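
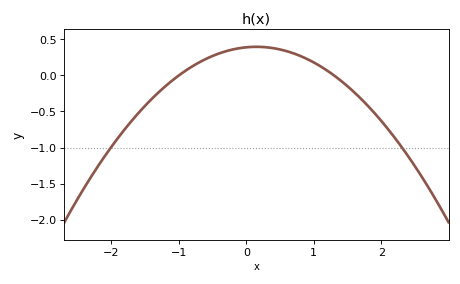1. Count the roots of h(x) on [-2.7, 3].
2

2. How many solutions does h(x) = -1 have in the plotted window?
2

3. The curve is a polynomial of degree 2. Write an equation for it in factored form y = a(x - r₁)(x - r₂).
y = -0.3(x + 1)(x - 1.3)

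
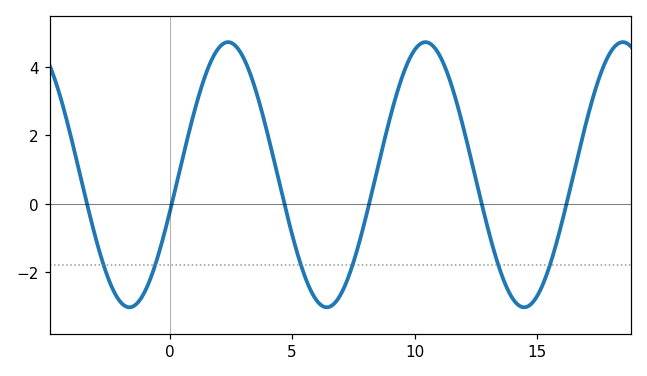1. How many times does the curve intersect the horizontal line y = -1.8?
6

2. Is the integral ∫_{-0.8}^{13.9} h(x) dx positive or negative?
positive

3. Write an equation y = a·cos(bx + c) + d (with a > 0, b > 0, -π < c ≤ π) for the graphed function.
y = 3.87cos(0.78x - 1.86) + 0.85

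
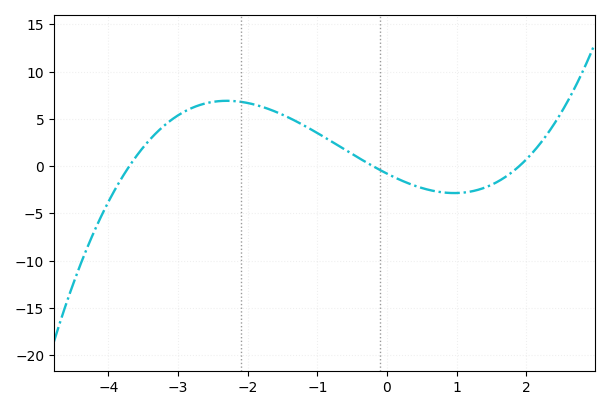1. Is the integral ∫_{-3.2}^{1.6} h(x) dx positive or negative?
positive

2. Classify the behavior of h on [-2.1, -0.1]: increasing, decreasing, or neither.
decreasing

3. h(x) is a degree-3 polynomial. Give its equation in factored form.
y = 0.56(x + 3.7)(x + 0.2)(x - 1.9)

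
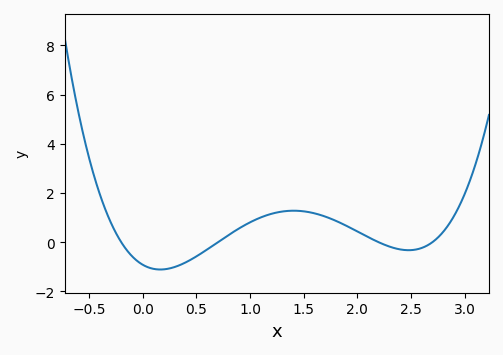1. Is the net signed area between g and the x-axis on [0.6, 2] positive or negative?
positive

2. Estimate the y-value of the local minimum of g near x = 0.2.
-1.2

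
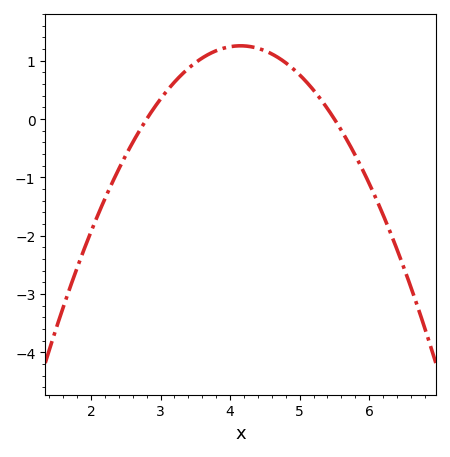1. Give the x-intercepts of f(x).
2.8, 5.5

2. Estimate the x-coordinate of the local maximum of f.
4.15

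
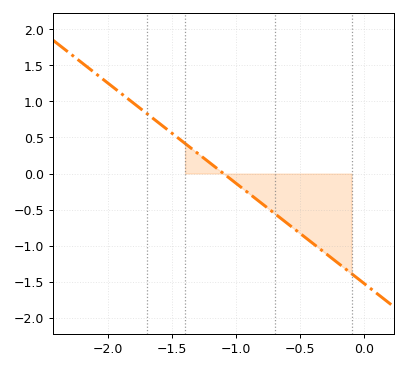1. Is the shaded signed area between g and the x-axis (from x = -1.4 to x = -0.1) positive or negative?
negative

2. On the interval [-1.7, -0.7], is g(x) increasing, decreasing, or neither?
decreasing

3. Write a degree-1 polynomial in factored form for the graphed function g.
y = -1.39(x + 1.1)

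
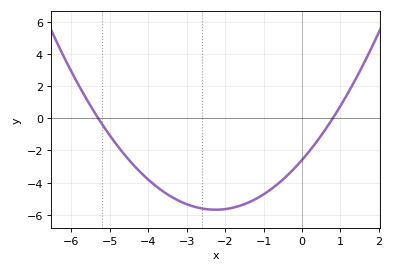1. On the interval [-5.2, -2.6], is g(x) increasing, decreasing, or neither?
decreasing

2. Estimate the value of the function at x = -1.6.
-5.4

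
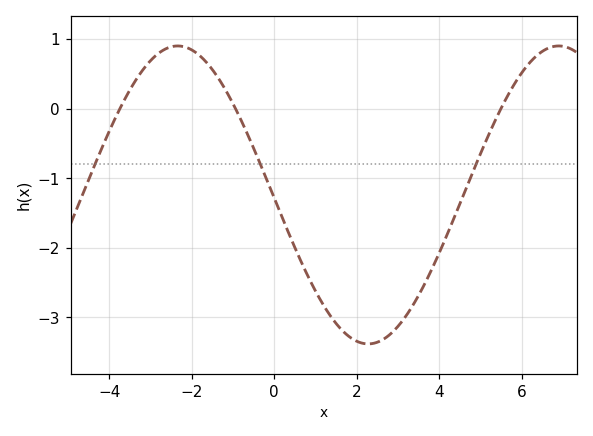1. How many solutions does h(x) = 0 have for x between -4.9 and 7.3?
3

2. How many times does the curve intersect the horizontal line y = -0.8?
3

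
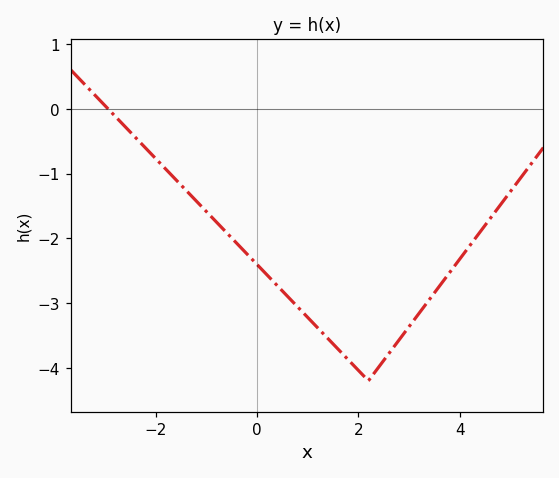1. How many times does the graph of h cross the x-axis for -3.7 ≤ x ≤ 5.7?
1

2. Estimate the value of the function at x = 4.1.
-2.22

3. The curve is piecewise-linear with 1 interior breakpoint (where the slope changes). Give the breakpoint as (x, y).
(2.2, -4.2)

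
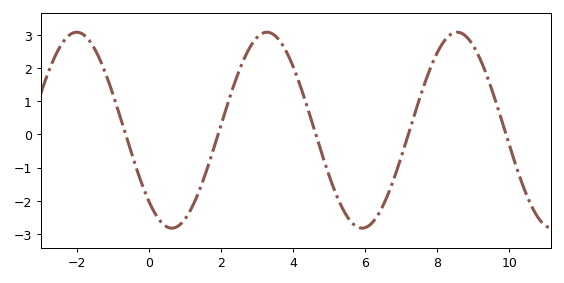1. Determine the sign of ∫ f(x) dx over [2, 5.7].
positive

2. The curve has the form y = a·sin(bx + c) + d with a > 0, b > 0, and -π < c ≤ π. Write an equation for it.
y = 2.96sin(1.19x - 2.32) + 0.13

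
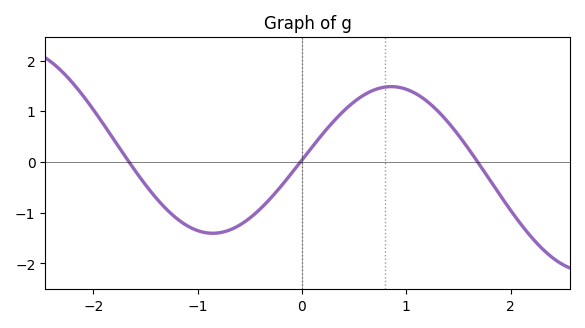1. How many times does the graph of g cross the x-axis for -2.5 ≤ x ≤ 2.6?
3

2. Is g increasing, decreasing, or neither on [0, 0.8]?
increasing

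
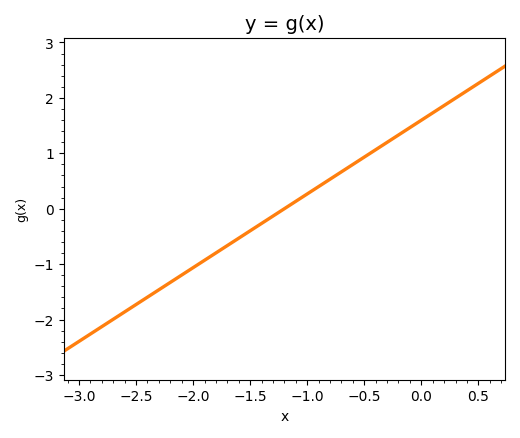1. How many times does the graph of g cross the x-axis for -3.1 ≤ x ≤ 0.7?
1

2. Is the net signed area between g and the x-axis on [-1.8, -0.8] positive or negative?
negative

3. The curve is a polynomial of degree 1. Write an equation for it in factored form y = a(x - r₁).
y = 1.33(x + 1.2)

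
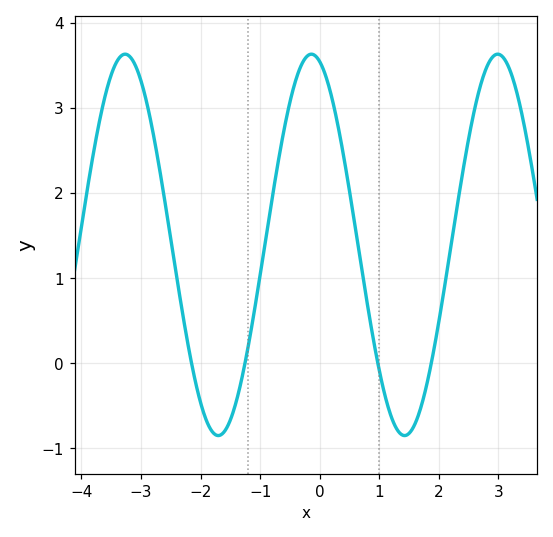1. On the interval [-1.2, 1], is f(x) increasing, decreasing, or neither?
neither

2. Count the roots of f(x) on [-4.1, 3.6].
4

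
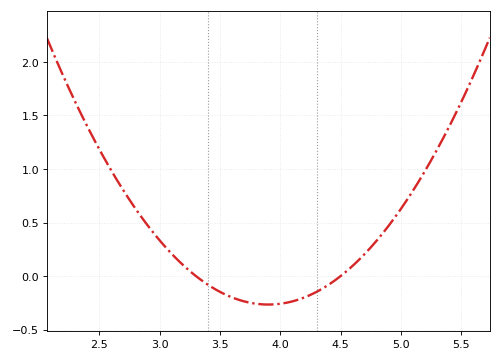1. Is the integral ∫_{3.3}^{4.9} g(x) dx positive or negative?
negative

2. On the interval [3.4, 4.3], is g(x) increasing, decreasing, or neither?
neither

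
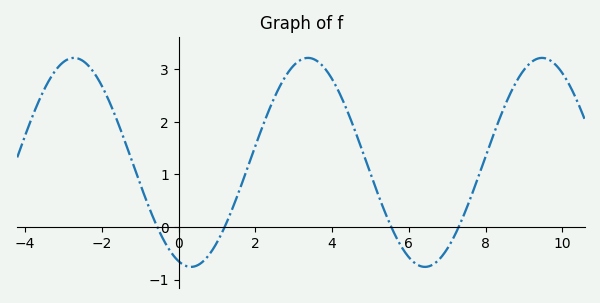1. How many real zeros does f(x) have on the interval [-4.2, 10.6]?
4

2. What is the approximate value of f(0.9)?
-0.4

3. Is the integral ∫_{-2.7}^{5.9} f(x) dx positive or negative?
positive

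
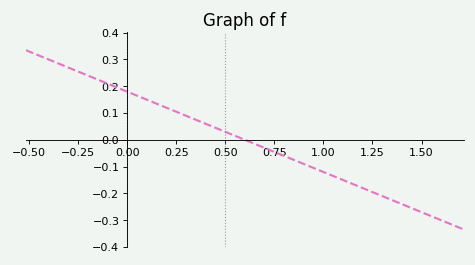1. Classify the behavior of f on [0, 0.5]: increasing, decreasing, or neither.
decreasing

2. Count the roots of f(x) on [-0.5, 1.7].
1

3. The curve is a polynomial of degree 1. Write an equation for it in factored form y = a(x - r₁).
y = -0.3(x - 0.6)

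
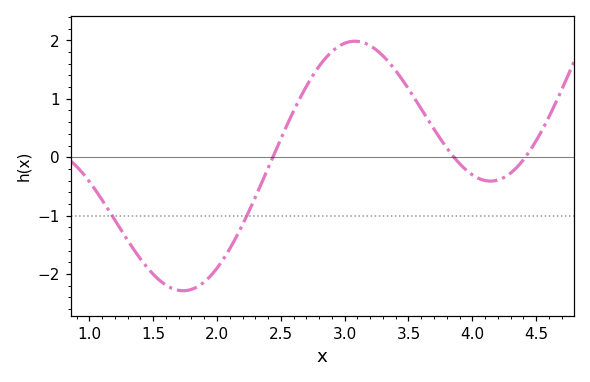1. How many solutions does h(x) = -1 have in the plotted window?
2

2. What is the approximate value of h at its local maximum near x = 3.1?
2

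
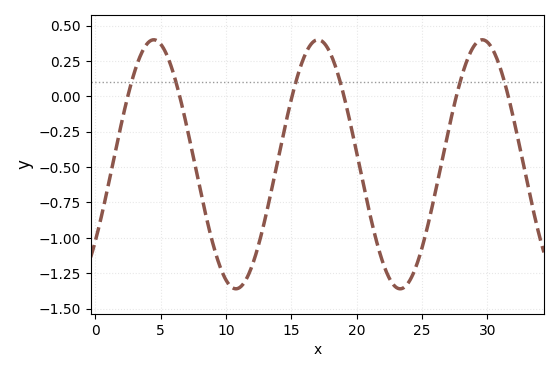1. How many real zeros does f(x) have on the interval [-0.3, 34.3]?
6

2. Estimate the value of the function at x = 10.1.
-1.31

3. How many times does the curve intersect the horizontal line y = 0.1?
6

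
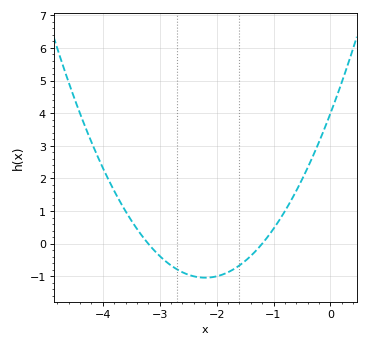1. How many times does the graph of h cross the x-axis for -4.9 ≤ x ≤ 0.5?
2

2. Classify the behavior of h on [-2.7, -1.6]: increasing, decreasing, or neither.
neither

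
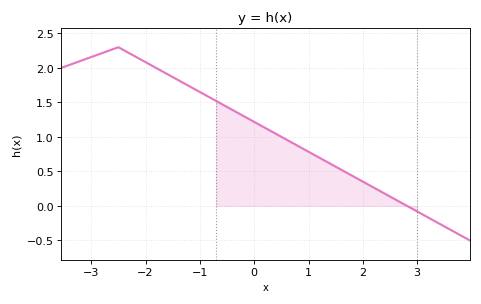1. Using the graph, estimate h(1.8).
0.45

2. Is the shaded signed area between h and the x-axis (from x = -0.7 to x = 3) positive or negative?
positive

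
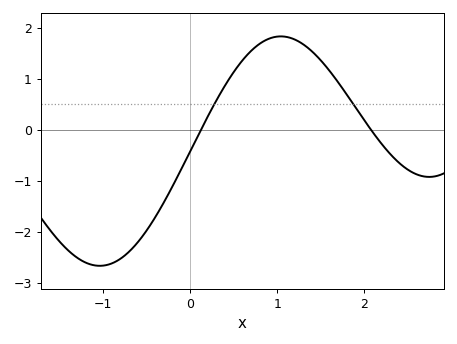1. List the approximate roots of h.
0.121, 2.08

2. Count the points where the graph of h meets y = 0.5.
2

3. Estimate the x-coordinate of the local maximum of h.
1.04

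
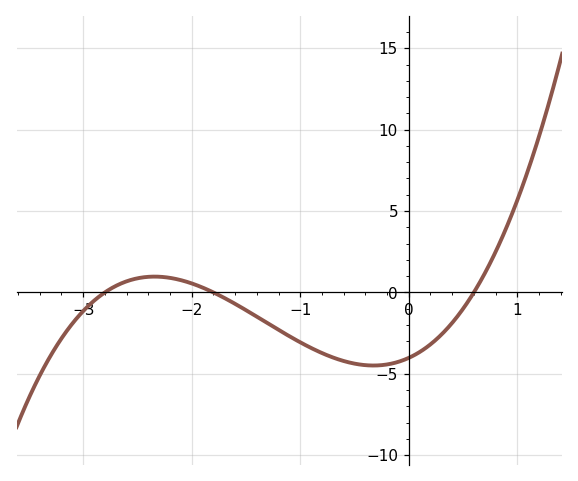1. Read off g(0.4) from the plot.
-2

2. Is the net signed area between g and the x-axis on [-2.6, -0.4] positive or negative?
negative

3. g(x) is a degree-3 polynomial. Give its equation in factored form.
y = 1.33(x + 2.8)(x + 1.8)(x - 0.6)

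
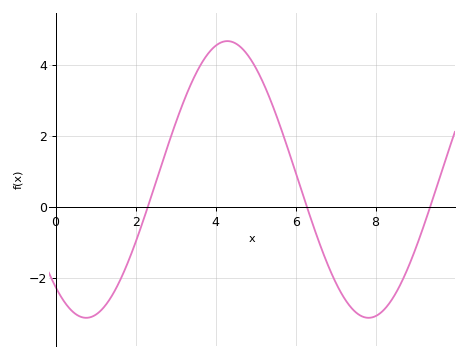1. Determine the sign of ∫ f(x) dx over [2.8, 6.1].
positive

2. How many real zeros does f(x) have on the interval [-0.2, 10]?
3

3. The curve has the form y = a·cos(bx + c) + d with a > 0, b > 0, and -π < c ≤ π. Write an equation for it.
y = 3.89cos(0.89x + 2.5) + 0.78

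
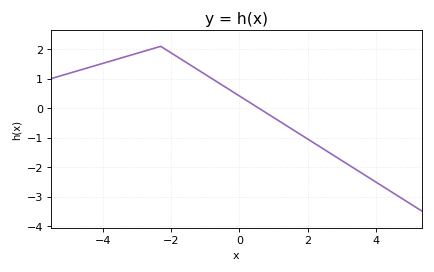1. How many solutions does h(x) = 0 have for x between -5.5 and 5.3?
1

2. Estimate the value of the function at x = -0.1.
0.5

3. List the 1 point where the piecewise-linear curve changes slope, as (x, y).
(-2.3, 2.1)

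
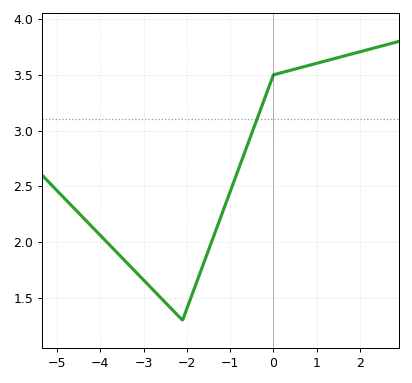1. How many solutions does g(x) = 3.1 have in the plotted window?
1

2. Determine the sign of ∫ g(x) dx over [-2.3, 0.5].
positive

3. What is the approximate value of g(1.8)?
3.7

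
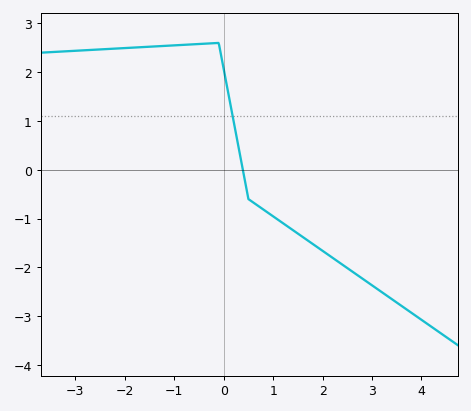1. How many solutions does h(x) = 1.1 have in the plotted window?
1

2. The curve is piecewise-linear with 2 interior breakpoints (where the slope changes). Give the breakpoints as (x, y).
(-0.1, 2.6); (0.5, -0.6)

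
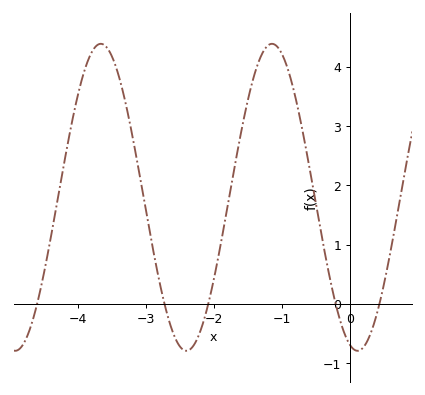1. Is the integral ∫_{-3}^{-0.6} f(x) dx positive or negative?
positive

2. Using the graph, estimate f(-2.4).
-0.79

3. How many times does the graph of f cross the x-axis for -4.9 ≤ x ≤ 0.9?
5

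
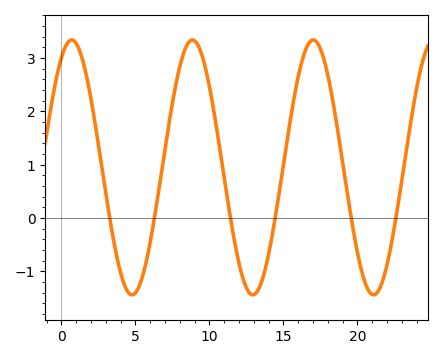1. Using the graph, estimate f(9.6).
2.95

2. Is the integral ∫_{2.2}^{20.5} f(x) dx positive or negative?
positive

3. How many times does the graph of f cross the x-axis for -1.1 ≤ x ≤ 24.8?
6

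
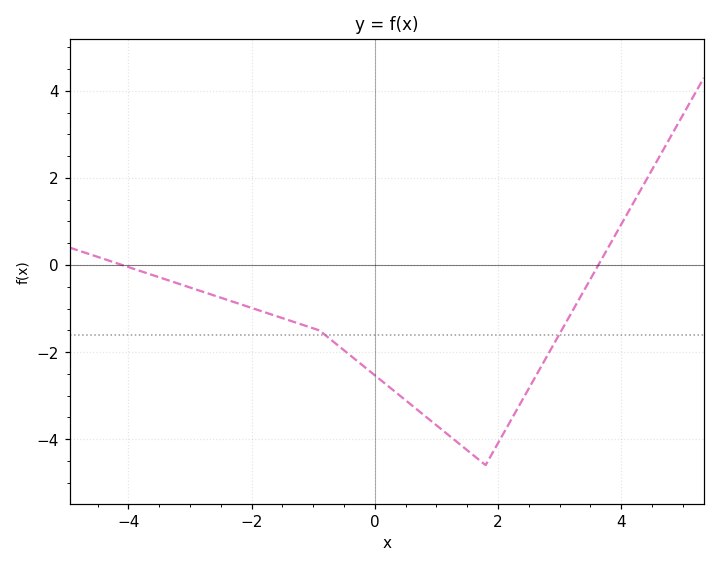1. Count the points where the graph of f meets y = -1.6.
2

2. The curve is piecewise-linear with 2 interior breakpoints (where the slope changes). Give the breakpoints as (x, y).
(-0.9, -1.5); (1.8, -4.6)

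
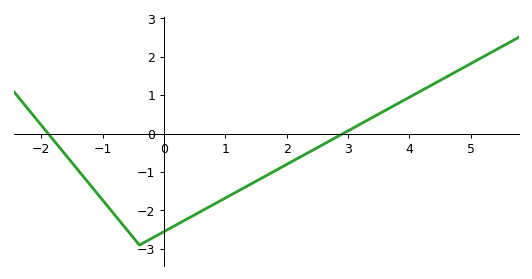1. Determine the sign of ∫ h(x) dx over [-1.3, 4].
negative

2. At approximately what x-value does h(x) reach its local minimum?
-0.4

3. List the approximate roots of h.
-1.8, 3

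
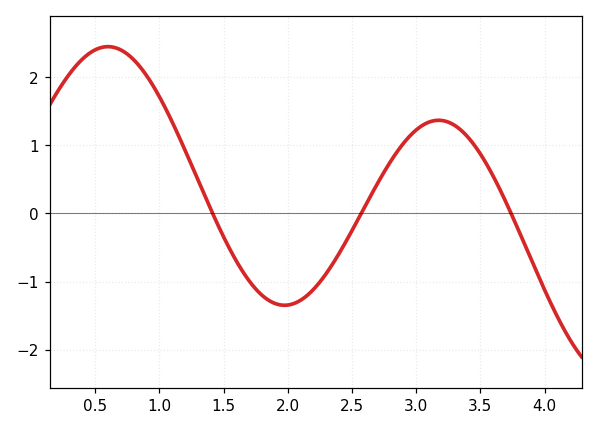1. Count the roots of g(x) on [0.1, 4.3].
3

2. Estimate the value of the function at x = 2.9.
1.03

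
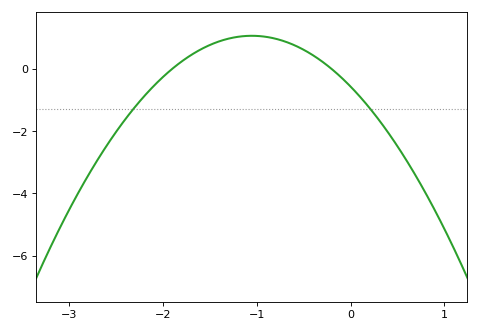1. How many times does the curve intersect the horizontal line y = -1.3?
2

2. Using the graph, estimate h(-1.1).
1.07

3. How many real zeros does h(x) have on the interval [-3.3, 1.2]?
2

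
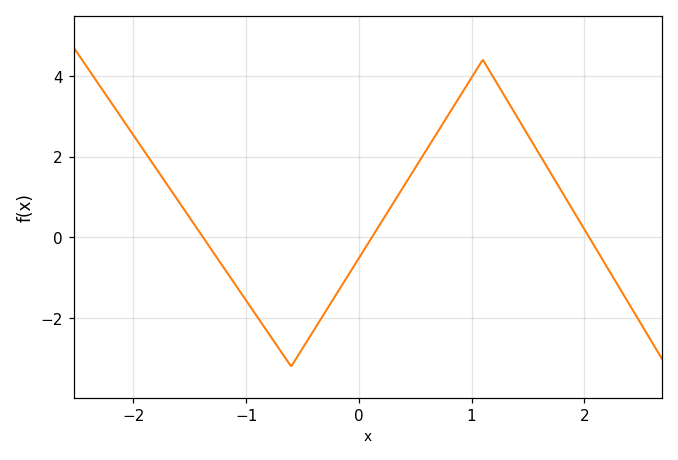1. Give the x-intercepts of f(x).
-1.4, 0.1, 2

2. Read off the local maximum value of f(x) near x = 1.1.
4.4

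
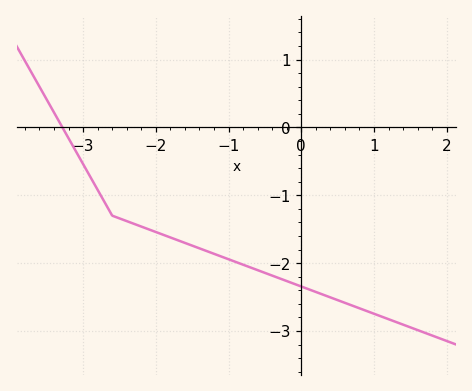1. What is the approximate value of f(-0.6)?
-2.1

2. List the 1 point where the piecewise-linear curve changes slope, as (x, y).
(-2.6, -1.3)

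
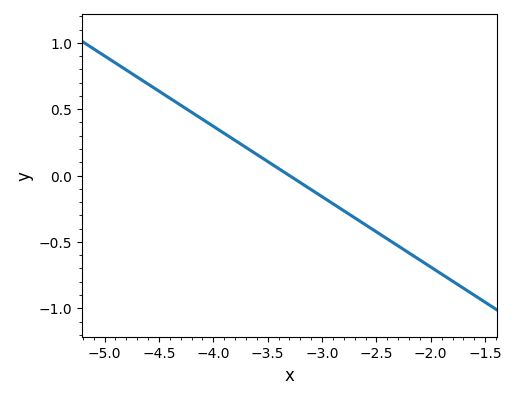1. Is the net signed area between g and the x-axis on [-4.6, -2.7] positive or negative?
positive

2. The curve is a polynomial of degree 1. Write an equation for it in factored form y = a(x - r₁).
y = -0.53(x + 3.3)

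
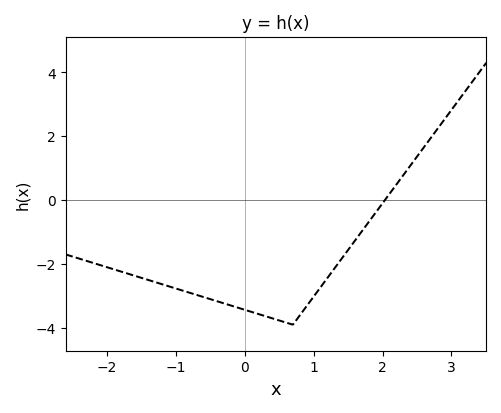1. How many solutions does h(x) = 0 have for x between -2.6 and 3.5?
1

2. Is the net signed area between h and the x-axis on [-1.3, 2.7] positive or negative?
negative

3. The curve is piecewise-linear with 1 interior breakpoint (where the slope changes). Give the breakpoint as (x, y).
(0.7, -3.9)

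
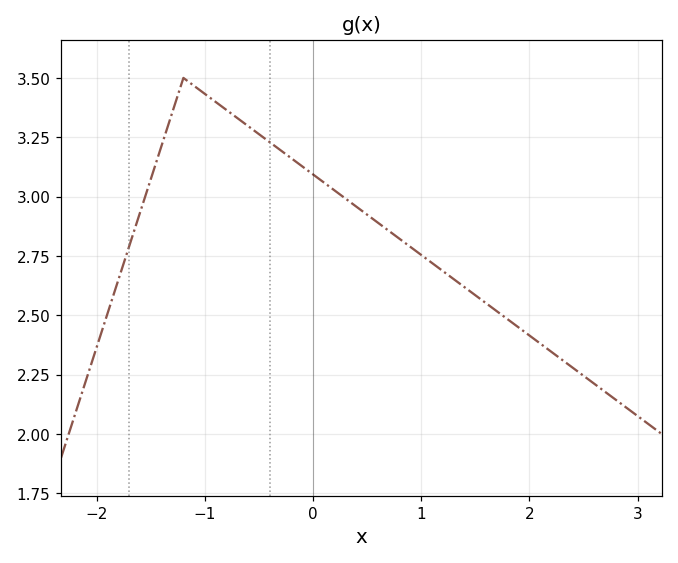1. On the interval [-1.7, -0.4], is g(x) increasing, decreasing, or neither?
neither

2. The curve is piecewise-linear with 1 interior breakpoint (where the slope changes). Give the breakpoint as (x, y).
(-1.2, 3.5)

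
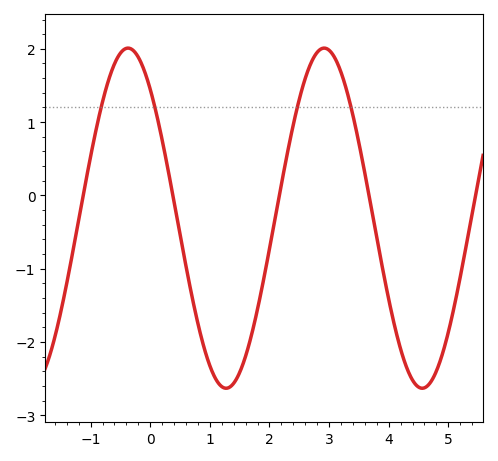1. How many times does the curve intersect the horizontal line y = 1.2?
4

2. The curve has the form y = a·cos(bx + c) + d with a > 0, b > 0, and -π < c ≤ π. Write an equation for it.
y = 2.32cos(1.91x + 0.71) - 0.31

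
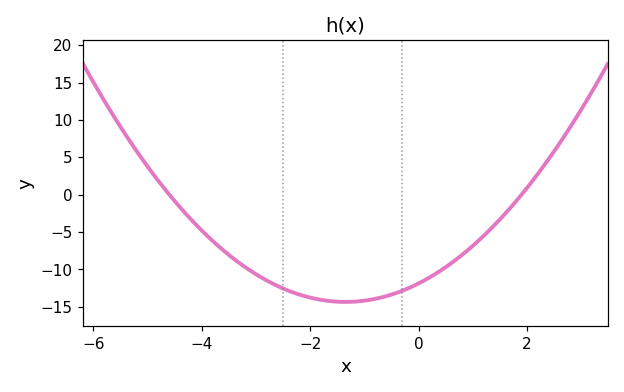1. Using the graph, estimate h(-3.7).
-6.85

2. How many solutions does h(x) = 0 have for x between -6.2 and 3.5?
2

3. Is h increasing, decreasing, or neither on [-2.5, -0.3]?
neither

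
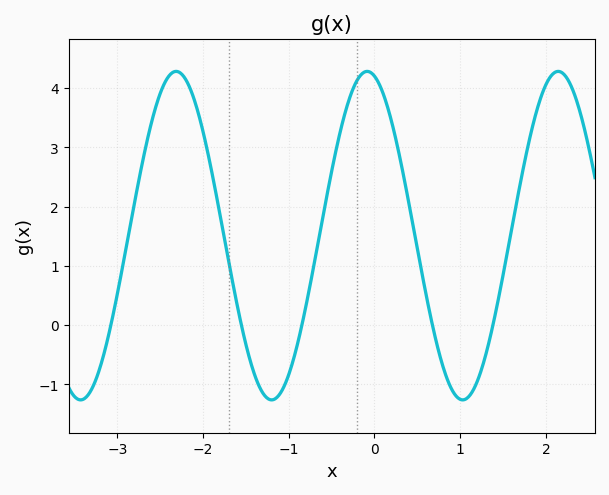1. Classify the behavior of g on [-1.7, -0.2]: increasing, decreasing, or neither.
neither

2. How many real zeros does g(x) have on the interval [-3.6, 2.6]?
5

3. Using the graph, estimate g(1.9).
3.65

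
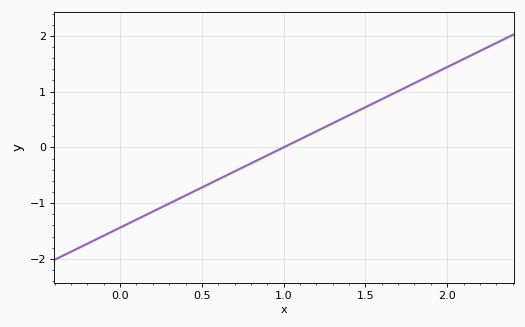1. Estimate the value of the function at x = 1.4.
0.6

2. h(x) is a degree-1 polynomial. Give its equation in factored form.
y = 1.44(x - 1)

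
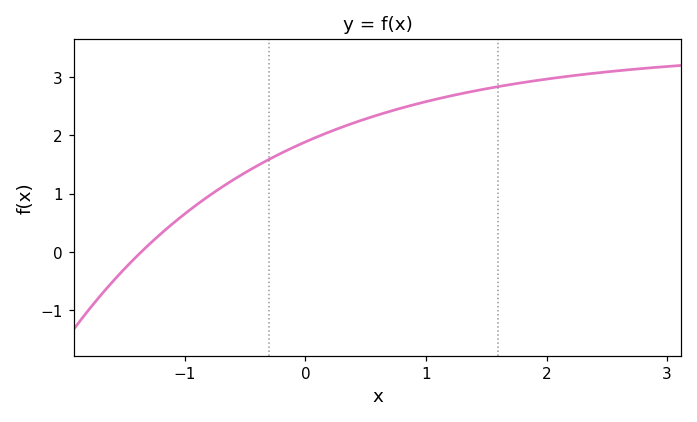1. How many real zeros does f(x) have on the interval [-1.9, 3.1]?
1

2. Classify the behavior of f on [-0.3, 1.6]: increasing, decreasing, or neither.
increasing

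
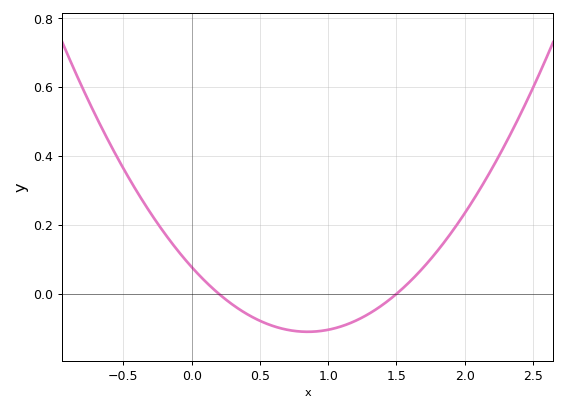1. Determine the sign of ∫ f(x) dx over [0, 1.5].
negative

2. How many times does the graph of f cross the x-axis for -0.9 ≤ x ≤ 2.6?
2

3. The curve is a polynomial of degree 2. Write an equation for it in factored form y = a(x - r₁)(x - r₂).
y = 0.26(x - 0.2)(x - 1.5)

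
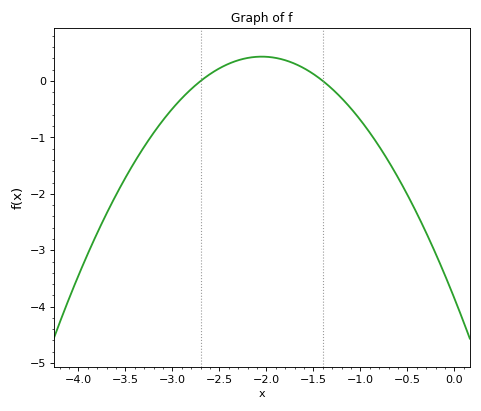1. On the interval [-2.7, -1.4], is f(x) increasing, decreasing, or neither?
neither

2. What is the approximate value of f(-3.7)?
-2.35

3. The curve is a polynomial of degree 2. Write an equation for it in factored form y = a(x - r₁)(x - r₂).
y = -1.02(x + 2.7)(x + 1.4)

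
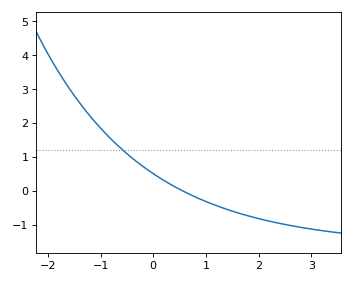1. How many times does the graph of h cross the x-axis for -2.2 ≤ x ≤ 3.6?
1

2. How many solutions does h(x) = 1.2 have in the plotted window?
1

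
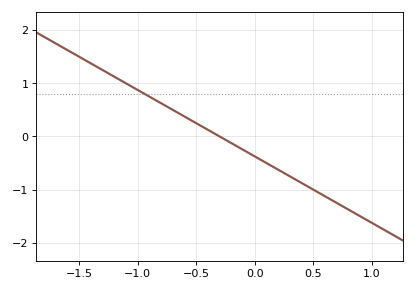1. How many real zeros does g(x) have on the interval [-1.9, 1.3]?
1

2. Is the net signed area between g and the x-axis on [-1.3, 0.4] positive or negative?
positive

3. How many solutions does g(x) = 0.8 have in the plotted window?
1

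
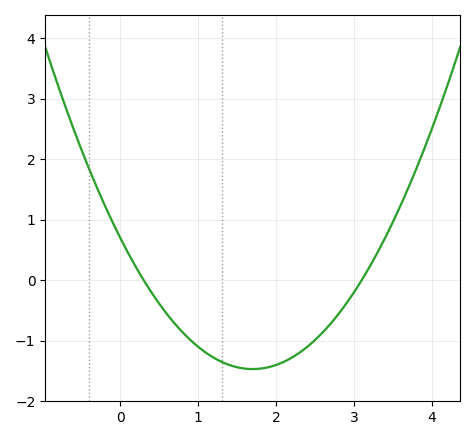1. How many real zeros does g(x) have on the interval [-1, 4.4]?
2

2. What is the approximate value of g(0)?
0.698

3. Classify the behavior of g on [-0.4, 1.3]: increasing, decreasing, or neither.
decreasing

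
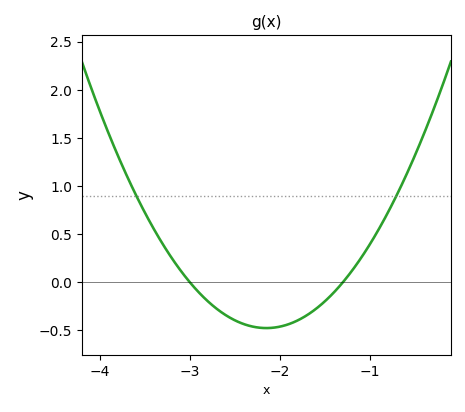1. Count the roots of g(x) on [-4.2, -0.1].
2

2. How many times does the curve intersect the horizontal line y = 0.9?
2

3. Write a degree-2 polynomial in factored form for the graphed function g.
y = 0.66(x + 3)(x + 1.3)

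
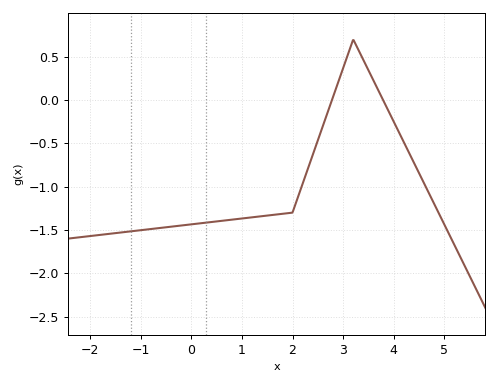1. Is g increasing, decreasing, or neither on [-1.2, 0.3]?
increasing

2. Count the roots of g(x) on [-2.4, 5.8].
2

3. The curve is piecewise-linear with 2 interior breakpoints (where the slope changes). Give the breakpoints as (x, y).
(2, -1.3); (3.2, 0.7)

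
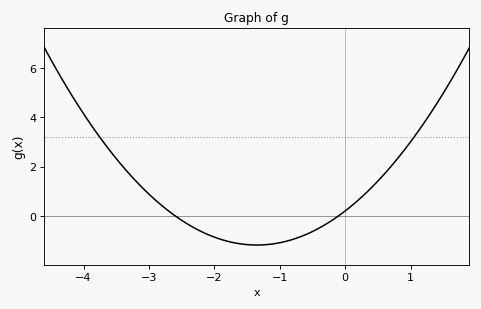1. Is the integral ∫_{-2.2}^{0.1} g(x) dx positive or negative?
negative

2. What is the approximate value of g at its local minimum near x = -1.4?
-1.19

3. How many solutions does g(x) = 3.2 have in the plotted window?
2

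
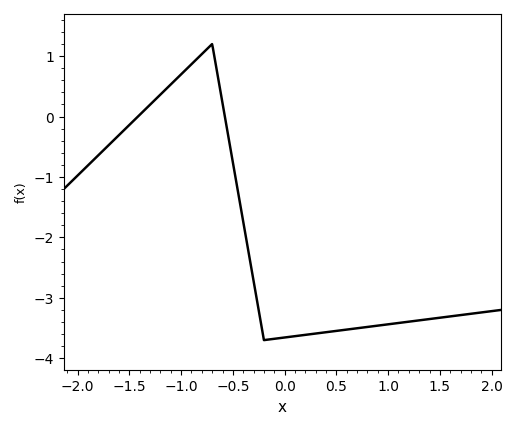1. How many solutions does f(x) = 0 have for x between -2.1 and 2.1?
2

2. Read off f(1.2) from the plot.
-3.4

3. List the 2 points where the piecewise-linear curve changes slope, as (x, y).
(-0.7, 1.2); (-0.2, -3.7)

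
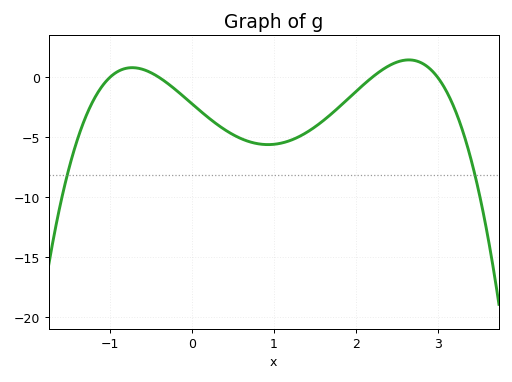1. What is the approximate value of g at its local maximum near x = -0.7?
1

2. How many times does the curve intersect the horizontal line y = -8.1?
2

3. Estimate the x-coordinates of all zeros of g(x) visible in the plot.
-1, -0.4, 2.2, 3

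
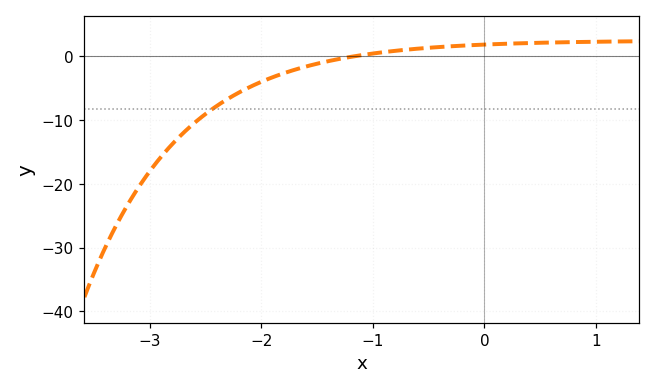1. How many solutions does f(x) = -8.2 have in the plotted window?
1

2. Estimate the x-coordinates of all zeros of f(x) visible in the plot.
-1.2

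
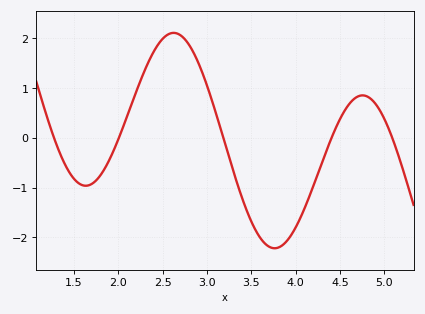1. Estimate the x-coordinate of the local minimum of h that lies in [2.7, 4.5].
3.8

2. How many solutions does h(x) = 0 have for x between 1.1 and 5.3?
5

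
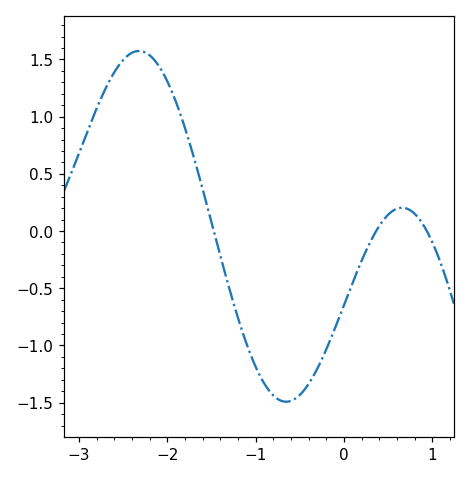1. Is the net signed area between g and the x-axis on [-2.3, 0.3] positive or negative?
negative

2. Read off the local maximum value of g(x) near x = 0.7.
0.2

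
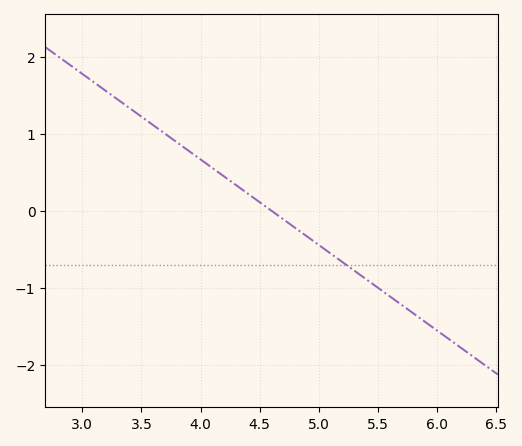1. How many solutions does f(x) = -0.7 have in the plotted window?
1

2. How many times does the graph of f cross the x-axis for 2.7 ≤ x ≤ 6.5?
1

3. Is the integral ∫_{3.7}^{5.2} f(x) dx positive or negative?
positive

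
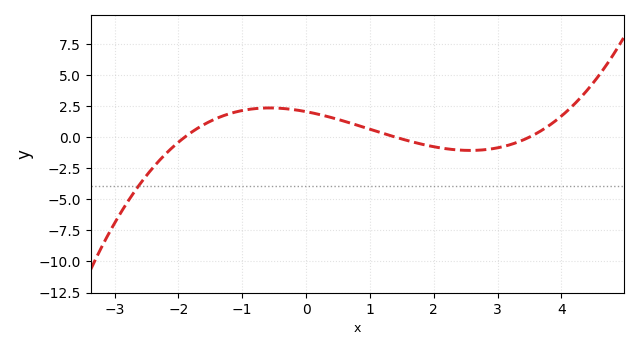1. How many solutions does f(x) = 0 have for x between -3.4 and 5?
3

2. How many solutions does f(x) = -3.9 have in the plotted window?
1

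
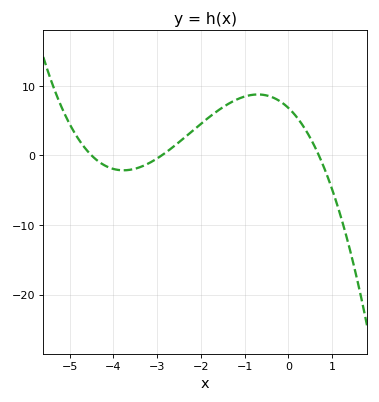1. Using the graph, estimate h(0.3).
5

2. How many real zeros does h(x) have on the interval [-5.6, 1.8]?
3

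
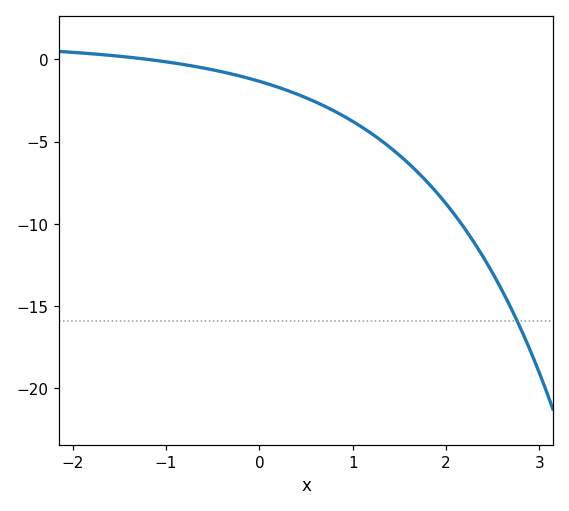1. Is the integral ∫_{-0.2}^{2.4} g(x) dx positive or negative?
negative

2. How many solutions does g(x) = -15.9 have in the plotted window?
1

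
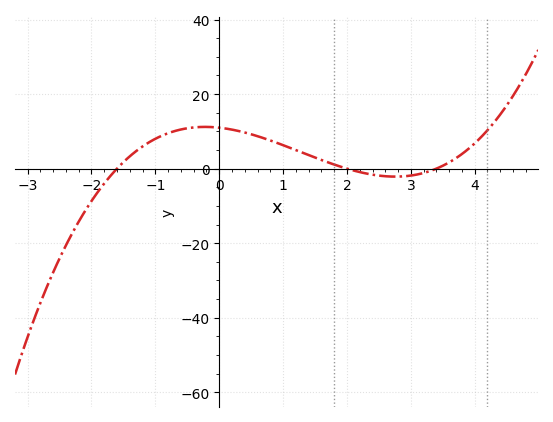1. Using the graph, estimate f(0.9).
6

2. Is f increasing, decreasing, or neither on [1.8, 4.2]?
neither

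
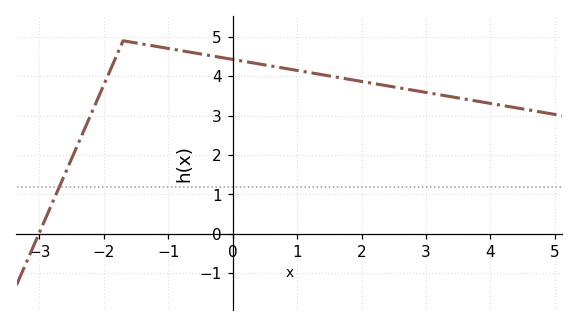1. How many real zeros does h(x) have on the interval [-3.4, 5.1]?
1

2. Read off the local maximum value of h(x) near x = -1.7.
4.9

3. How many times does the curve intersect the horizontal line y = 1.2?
1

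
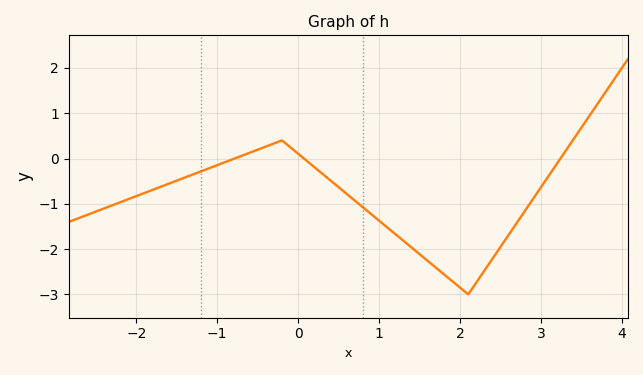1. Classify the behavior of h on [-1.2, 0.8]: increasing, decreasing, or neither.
neither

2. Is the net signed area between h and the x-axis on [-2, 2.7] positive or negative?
negative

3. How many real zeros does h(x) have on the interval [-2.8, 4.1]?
3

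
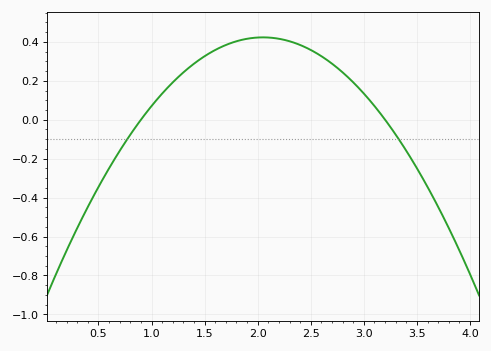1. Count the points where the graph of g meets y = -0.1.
2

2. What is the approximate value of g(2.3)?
0.4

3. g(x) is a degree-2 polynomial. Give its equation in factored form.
y = -0.32(x - 0.9)(x - 3.2)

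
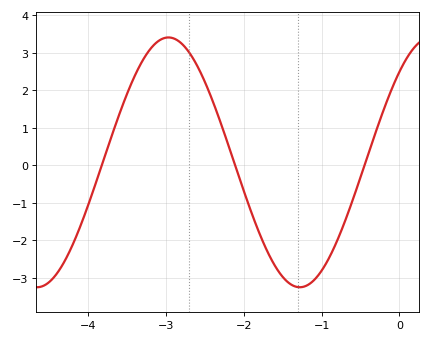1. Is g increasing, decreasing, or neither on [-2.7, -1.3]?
decreasing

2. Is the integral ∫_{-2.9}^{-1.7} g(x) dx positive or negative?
positive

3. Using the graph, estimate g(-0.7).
-1.49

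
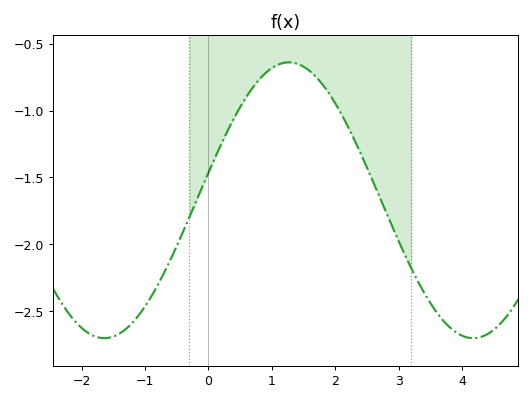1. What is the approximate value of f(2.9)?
-1.85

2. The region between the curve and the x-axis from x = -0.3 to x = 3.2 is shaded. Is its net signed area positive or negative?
negative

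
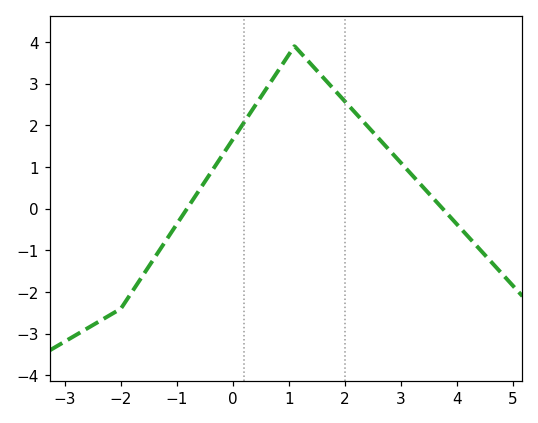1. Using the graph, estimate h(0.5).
2.7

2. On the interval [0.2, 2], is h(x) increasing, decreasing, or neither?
neither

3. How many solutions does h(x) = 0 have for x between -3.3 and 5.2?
2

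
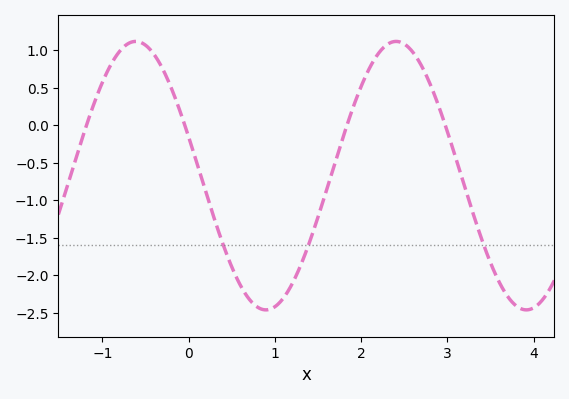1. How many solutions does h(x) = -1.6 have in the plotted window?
3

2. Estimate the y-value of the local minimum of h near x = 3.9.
-2.45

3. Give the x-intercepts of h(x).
-1.2, 0, 1.8, 3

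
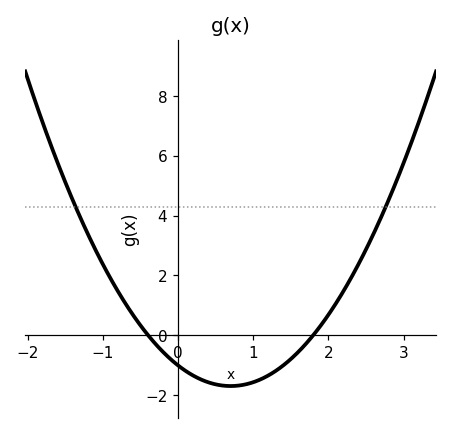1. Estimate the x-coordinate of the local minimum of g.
0.7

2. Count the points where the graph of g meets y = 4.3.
2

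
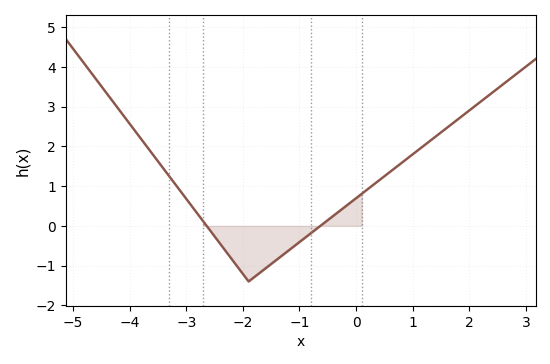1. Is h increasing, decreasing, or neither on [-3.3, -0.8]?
neither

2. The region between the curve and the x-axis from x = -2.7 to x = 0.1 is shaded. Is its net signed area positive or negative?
negative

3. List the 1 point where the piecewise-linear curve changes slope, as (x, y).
(-1.9, -1.4)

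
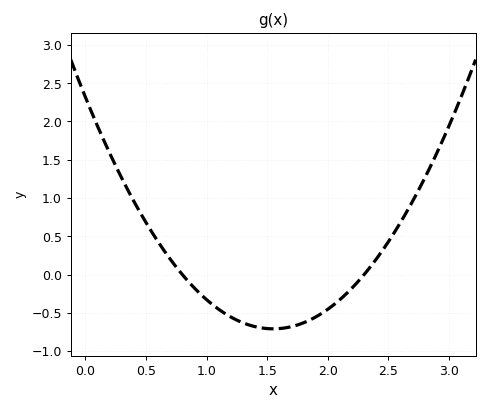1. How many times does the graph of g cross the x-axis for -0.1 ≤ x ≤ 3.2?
2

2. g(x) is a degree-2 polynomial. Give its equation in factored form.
y = 1.26(x - 0.8)(x - 2.3)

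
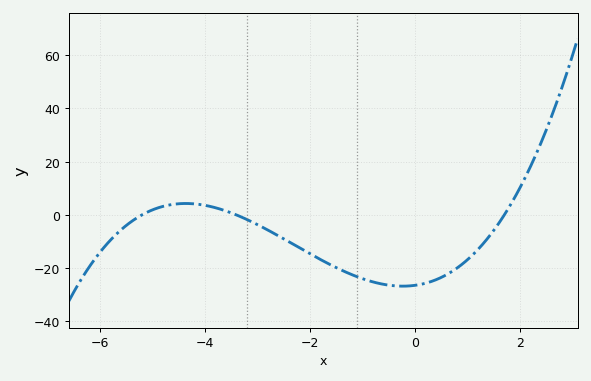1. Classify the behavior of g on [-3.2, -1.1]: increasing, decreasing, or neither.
decreasing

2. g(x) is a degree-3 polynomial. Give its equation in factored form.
y = 0.88(x + 5.2)(x + 3.4)(x - 1.7)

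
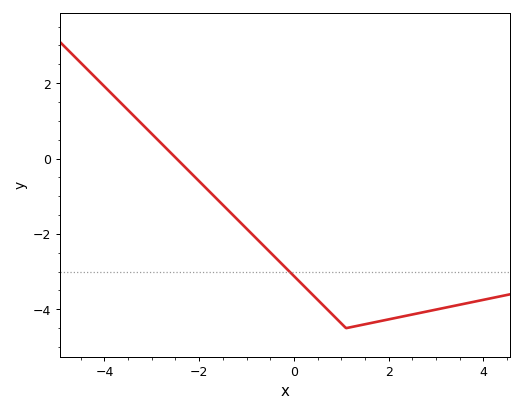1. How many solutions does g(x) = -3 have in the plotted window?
1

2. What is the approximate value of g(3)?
-4.01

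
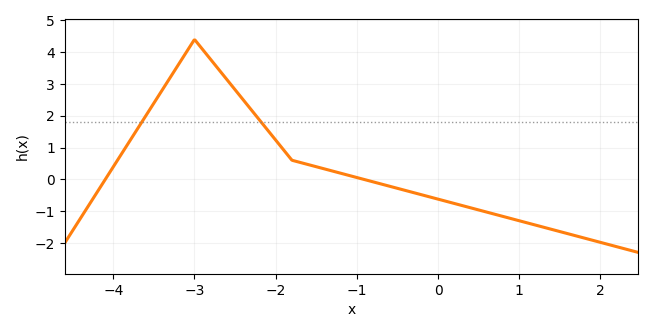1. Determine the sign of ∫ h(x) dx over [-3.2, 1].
positive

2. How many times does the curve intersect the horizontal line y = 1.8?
2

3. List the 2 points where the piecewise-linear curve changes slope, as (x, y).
(-3, 4.4); (-1.8, 0.6)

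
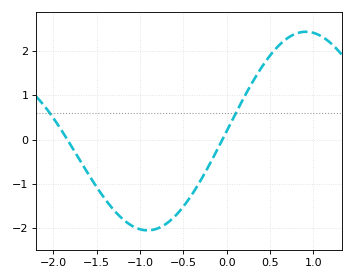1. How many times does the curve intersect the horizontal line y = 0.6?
2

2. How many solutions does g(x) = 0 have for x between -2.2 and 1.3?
2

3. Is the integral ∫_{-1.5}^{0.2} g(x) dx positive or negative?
negative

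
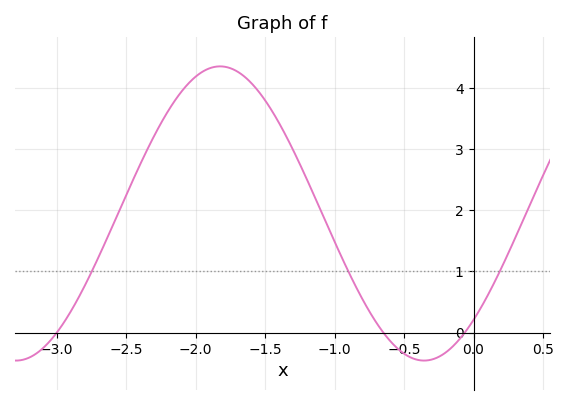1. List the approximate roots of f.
-3, -0.649, -0.062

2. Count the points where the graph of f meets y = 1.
3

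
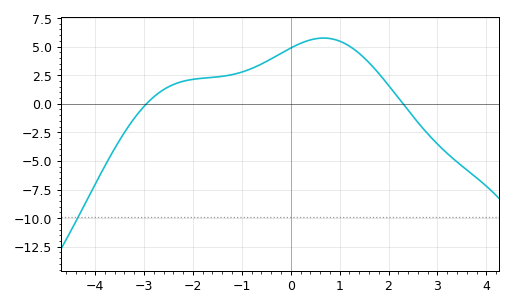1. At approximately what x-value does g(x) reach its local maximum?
0.674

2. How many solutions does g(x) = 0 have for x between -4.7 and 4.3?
2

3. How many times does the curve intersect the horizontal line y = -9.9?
1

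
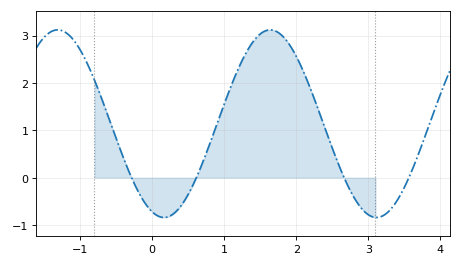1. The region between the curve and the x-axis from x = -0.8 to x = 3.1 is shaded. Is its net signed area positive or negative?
positive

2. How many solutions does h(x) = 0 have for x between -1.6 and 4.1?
4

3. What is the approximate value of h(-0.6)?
1.3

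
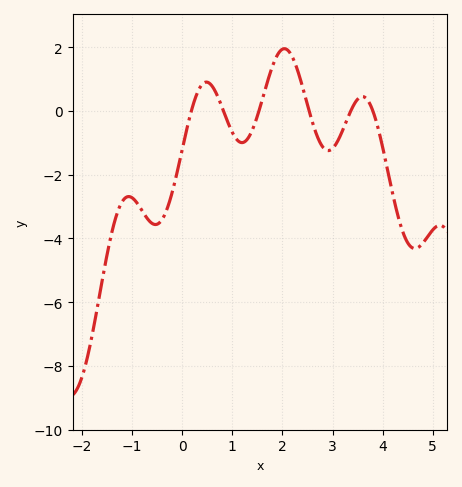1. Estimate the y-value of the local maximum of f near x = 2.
2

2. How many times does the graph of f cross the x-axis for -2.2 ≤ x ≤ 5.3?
6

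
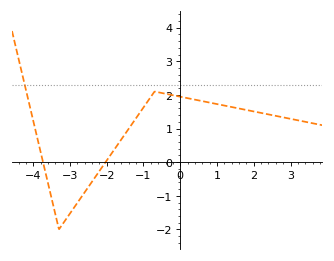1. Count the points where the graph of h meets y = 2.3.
1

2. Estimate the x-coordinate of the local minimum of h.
-3.2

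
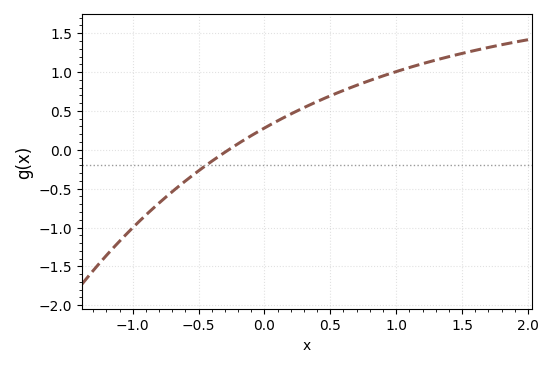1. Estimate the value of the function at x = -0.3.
-0.031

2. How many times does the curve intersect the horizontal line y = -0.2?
1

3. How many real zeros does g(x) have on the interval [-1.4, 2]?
1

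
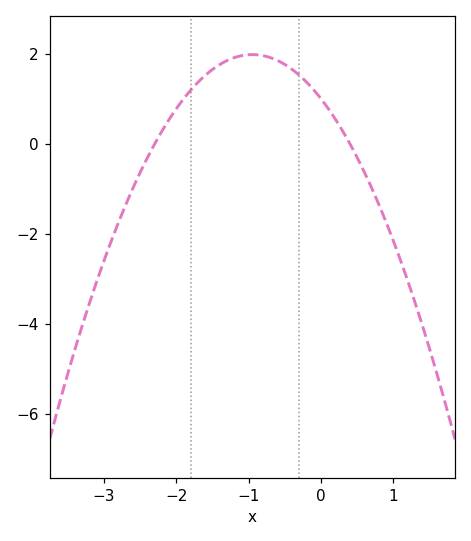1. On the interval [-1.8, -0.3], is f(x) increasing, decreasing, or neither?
neither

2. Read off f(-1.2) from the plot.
1.92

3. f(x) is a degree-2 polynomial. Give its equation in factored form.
y = -1.09(x + 2.3)(x - 0.4)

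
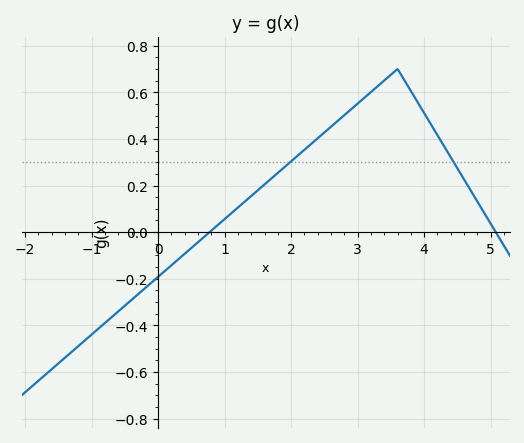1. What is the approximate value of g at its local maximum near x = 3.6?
0.7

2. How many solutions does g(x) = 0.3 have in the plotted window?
2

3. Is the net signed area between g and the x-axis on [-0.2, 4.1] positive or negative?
positive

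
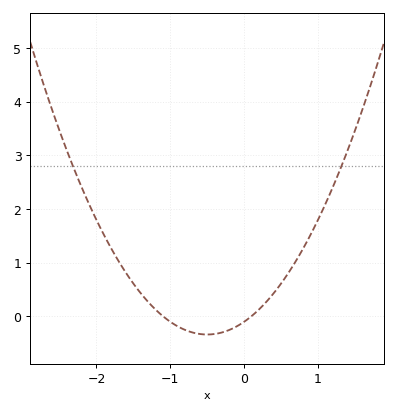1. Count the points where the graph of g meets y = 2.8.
2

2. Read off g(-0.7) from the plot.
-0.3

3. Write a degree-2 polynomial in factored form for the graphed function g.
y = 0.95(x + 1.1)(x - 0.1)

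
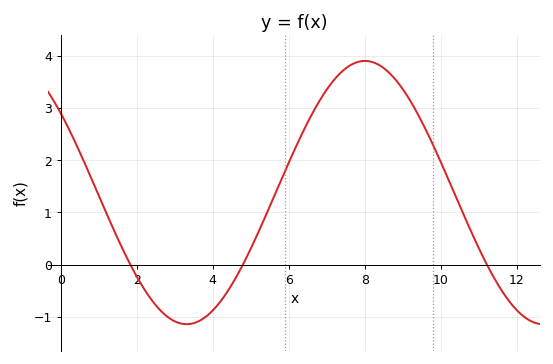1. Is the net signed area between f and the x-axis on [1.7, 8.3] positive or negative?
positive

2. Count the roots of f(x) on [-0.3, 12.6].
3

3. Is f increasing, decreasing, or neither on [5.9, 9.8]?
neither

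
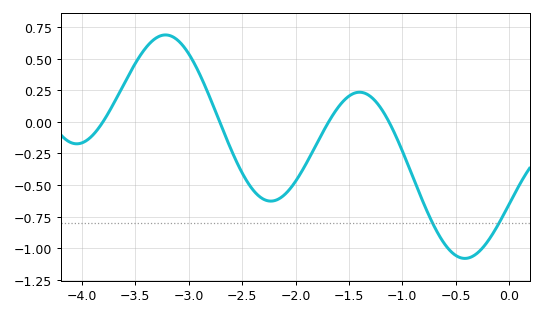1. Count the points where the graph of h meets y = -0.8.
2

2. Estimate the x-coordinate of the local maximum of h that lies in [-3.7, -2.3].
-3.2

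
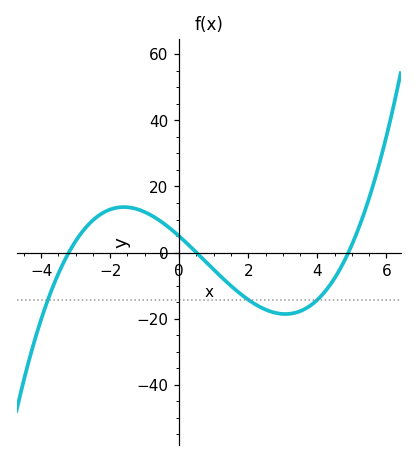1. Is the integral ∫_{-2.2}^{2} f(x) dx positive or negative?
positive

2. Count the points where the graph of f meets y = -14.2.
3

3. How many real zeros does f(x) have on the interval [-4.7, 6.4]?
3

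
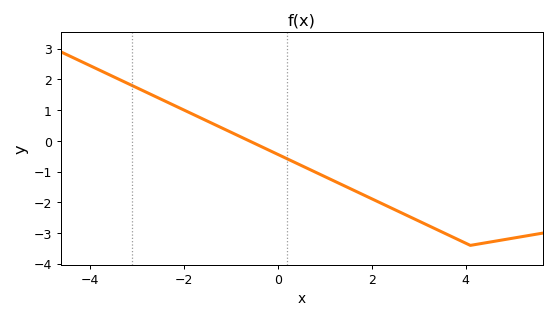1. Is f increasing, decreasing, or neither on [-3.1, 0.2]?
decreasing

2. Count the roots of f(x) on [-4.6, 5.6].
1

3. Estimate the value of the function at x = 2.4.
-2.17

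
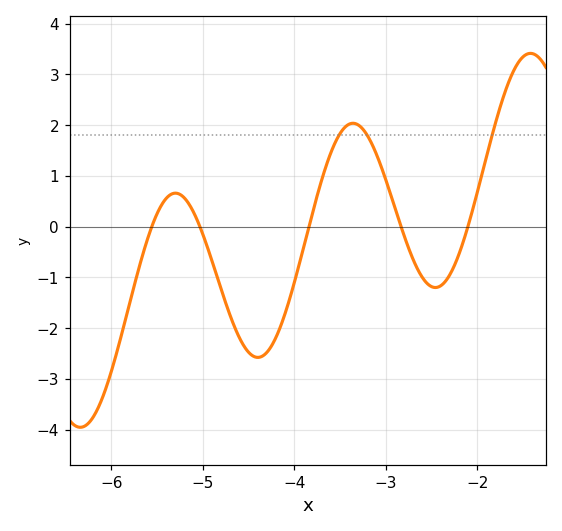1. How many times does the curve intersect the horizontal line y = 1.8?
3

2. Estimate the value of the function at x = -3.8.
0.3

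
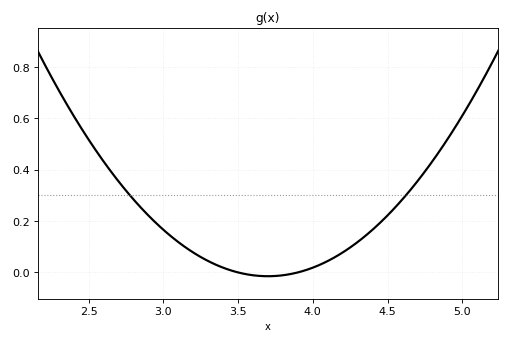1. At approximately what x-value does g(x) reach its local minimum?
3.7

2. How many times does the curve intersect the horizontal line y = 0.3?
2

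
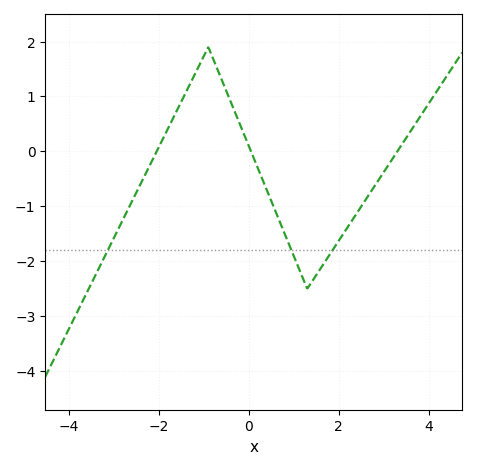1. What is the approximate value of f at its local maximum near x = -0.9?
1.9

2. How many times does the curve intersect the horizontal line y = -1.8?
3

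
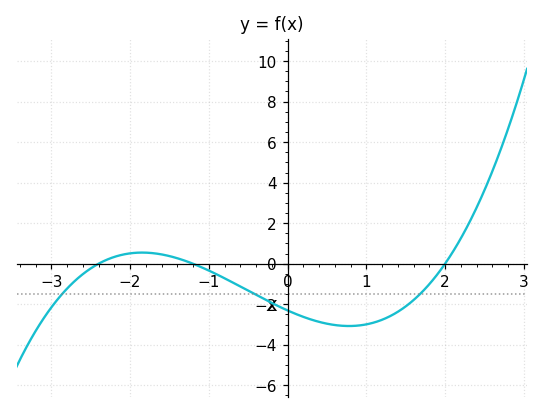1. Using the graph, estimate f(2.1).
0.6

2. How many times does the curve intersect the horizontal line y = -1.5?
3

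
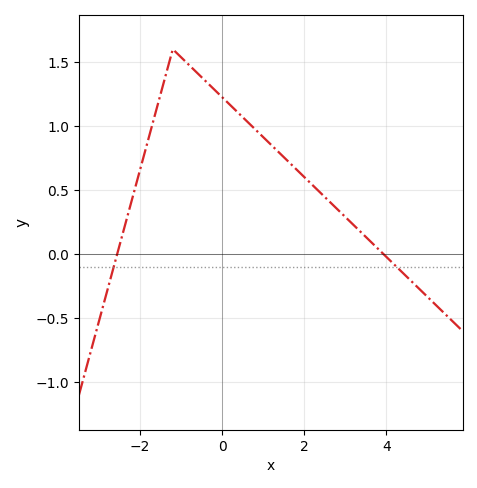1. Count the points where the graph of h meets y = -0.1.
2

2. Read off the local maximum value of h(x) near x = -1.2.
1.6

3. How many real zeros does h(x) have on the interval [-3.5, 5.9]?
2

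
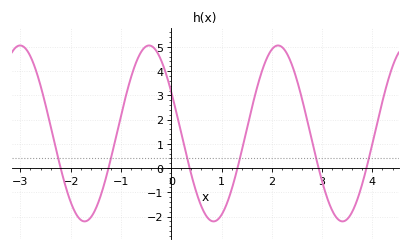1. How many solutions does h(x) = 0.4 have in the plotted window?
6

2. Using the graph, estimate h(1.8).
4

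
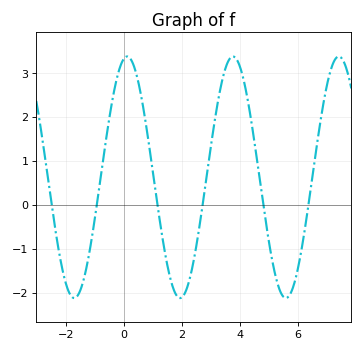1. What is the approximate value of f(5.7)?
-2.07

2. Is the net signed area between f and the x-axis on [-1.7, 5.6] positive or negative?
positive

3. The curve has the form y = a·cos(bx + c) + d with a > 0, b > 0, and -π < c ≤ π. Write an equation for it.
y = 2.75cos(1.72x - 0.18) + 0.63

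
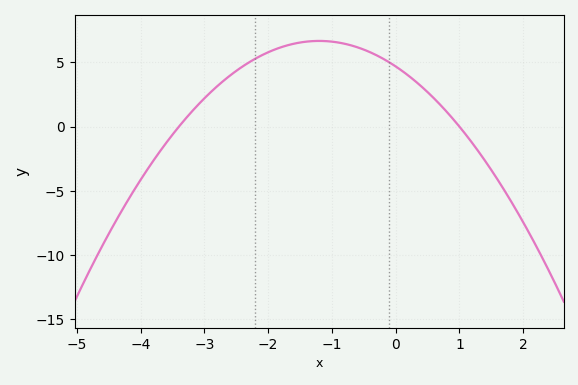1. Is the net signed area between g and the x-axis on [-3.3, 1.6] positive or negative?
positive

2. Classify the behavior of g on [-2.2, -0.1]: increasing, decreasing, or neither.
neither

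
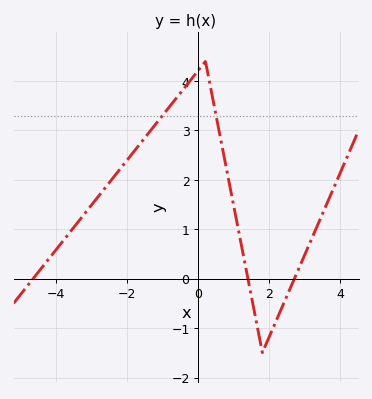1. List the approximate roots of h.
-4.65, 1.39, 2.7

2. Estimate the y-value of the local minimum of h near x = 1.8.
-1.5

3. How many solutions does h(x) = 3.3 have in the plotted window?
2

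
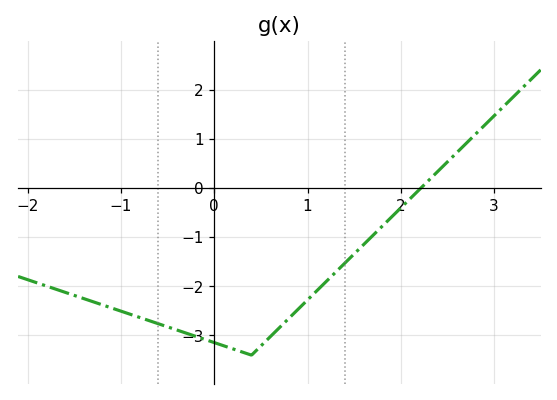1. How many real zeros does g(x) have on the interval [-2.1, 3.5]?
1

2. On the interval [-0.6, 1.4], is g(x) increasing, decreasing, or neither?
neither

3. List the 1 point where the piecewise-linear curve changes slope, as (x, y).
(0.4, -3.4)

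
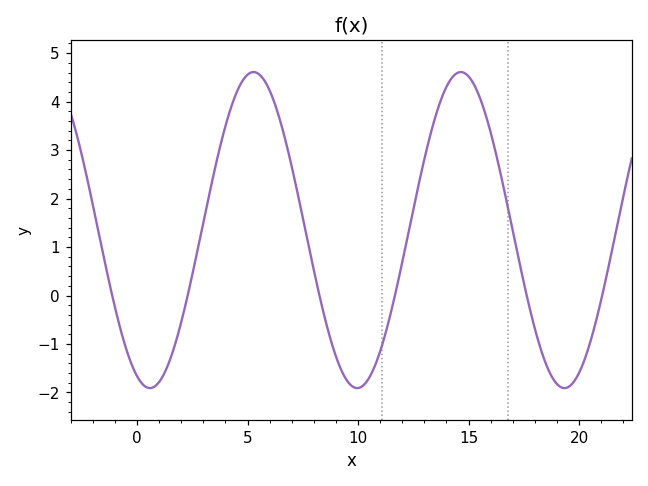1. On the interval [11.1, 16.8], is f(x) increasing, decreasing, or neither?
neither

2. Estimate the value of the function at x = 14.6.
4.6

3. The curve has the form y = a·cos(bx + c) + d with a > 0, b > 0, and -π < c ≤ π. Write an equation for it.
y = 3.26cos(0.67x + 2.8) + 1.35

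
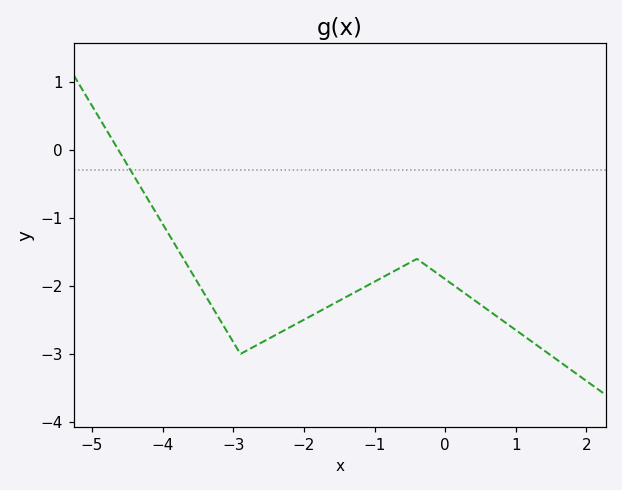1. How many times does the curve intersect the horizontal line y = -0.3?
1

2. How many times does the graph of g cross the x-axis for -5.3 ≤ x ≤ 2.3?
1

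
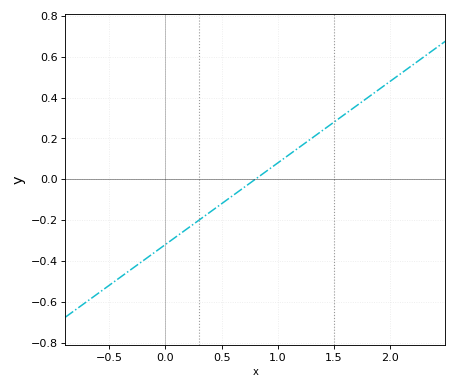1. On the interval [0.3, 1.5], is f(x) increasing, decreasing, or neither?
increasing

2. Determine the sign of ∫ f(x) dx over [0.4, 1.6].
positive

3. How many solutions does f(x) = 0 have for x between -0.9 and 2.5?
1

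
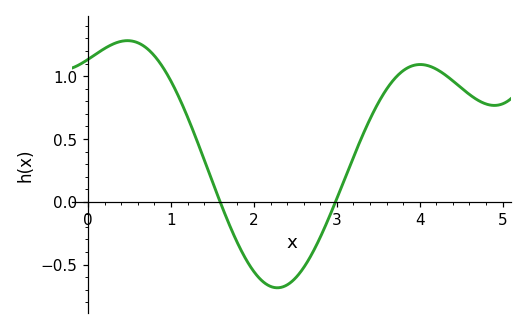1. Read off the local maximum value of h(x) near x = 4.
1.09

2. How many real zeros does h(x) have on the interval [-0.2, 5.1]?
2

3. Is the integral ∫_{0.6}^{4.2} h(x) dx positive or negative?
positive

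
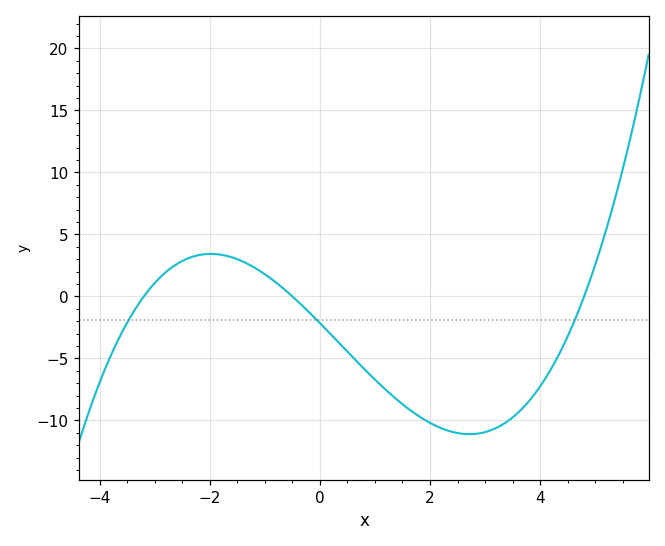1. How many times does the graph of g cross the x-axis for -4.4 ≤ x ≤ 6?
3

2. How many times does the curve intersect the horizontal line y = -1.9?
3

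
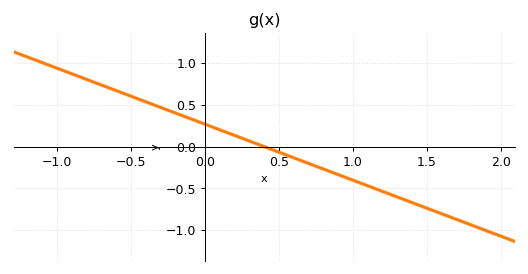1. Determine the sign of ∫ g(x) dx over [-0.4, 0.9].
positive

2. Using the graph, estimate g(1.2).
-0.536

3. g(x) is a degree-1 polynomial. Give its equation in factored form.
y = -0.67(x - 0.4)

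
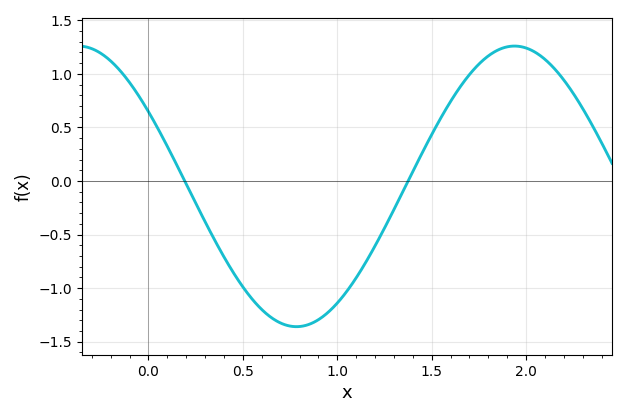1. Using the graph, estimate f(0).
0.647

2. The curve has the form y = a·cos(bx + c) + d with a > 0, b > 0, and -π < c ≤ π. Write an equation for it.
y = 1.31cos(2.72x + 1.01) - 0.05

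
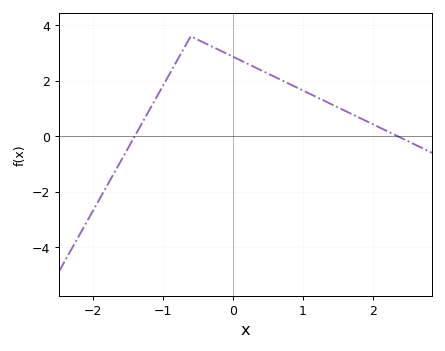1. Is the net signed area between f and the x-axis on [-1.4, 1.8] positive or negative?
positive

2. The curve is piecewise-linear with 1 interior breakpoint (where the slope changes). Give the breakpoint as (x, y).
(-0.6, 3.6)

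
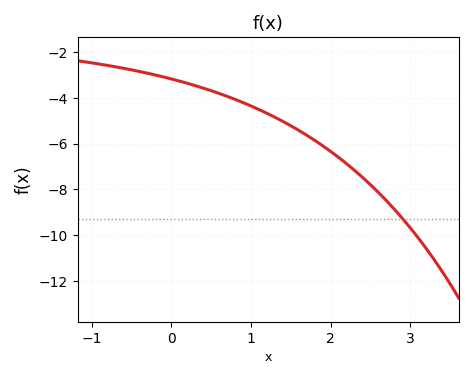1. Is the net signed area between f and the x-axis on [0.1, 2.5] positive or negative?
negative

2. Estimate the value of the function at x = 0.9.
-4.2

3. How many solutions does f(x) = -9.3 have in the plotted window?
1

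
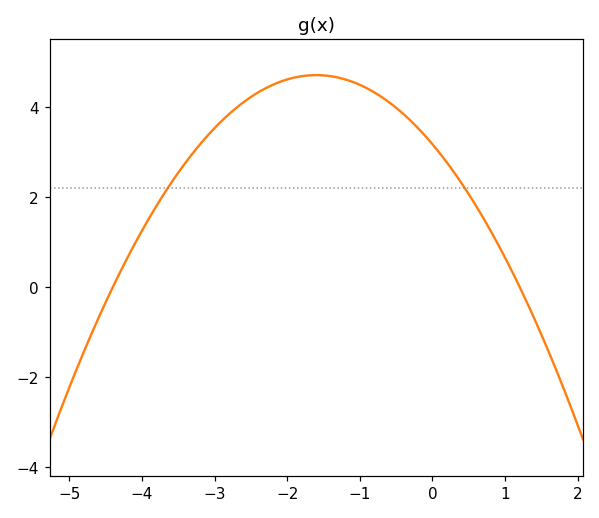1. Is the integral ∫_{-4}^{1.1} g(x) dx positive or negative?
positive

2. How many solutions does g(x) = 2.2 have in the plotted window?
2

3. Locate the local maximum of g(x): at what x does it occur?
-1.6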